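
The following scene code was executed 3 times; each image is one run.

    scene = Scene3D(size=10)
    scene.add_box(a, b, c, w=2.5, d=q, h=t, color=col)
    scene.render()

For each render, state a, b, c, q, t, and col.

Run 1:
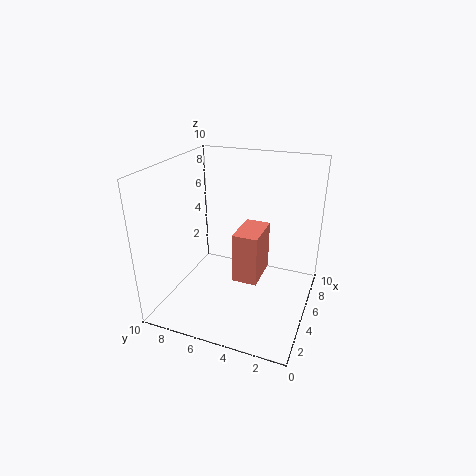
a = 1.5; b = 2.5; c = 4; q = 1.5; t = 3; col = 'salmon'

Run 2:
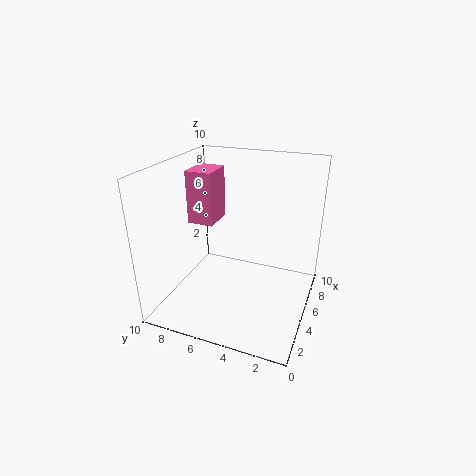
a = 6; b = 7.5; c = 5; q = 2; t = 4; col = 'hotpink'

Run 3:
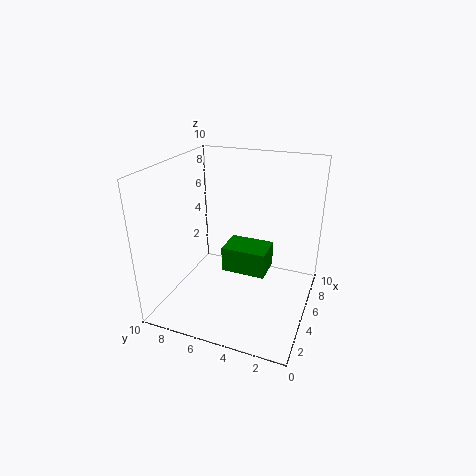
a = 6.5; b = 3.5; c = 1; q = 3.5; t = 2; col = 'green'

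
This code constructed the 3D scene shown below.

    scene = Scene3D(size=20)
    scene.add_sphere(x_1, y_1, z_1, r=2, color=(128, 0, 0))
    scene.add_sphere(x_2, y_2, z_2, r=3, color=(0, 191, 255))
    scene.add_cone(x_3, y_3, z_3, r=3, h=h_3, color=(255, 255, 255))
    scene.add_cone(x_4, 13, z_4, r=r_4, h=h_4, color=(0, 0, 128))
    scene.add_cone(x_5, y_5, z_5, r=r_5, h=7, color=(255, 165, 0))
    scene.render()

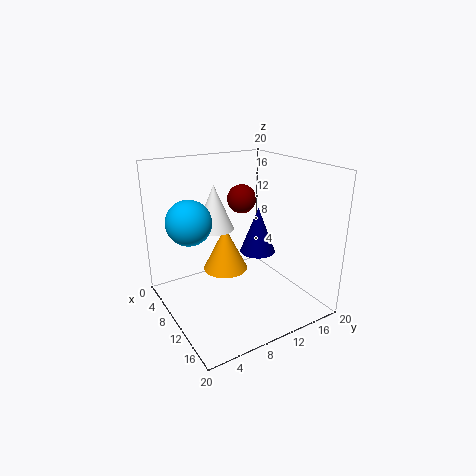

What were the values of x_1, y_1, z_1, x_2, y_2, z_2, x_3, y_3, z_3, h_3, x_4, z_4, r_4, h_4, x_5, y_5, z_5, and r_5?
x_1 = 8.5
y_1 = 11.5
z_1 = 15
x_2 = 8.5
y_2 = 3.5
z_2 = 13
x_3 = 3
y_3 = 10
z_3 = 9
h_3 = 7
x_4 = 10.5
z_4 = 7.5
r_4 = 2.5
h_4 = 6.5
x_5 = 4.5
y_5 = 11
z_5 = 2.5
r_5 = 3.5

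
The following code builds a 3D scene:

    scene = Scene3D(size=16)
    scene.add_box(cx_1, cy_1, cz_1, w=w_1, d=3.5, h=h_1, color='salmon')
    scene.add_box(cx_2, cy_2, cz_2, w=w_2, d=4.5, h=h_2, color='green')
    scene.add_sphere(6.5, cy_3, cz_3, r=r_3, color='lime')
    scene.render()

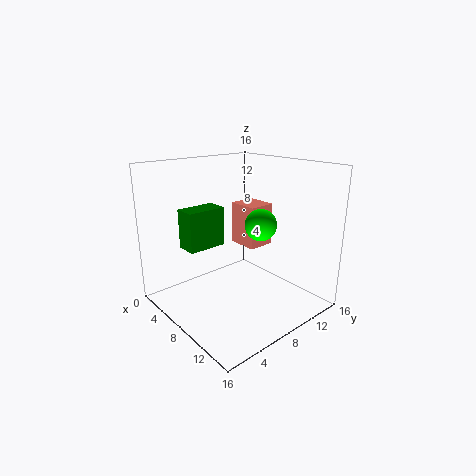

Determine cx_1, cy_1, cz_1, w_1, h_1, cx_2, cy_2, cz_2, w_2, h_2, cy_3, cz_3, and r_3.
cx_1 = 1.5
cy_1 = 12.5
cz_1 = 4.5
w_1 = 4
h_1 = 5.5
cx_2 = 3
cy_2 = 3.5
cz_2 = 6.5
w_2 = 2.5
h_2 = 4.5
cy_3 = 13
cz_3 = 8
r_3 = 2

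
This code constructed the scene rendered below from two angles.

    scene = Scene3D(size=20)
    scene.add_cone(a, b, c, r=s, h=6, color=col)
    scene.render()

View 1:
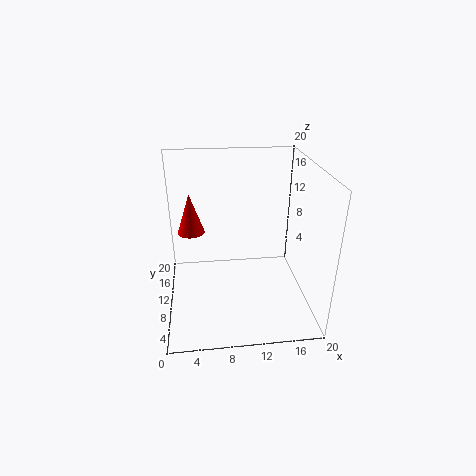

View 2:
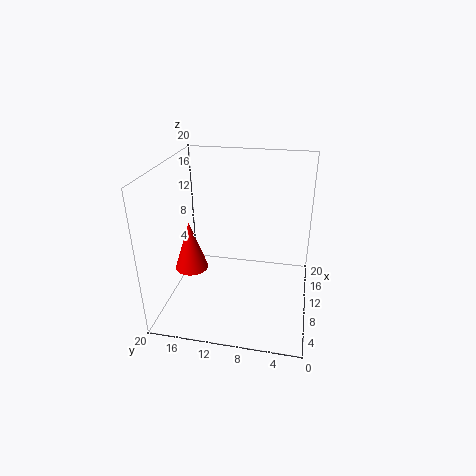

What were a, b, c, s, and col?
a = 3.5, b = 14.5, c = 9, s = 2, col = 'red'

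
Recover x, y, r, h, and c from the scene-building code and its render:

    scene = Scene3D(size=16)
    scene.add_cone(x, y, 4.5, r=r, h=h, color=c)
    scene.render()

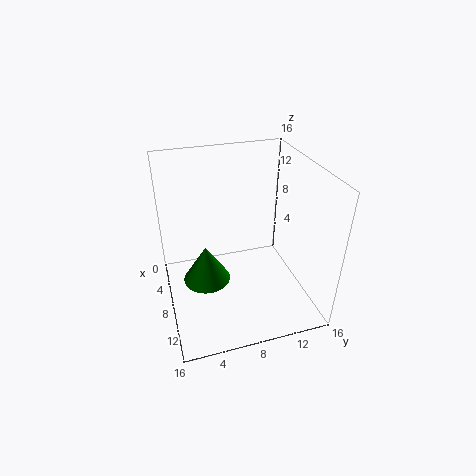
x = 9.5; y = 4; r = 2.5; h = 4; c = 'green'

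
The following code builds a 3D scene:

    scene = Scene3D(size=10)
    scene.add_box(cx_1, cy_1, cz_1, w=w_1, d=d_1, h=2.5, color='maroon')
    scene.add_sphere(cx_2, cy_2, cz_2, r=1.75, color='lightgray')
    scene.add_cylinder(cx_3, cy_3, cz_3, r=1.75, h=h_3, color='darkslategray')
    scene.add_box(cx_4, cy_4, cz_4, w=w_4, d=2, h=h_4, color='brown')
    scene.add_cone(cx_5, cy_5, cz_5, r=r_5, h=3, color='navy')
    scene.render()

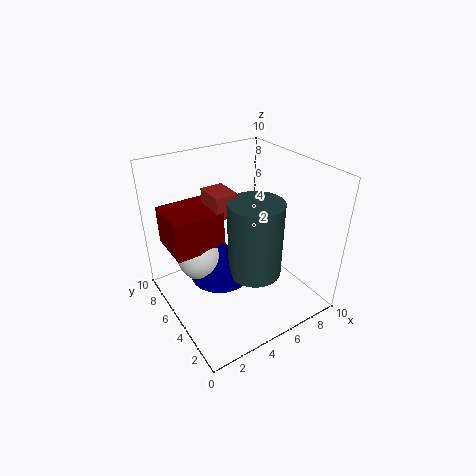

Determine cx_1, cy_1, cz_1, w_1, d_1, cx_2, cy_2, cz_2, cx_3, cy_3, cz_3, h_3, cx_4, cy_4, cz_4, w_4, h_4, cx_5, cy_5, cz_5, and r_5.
cx_1 = 0.25, cy_1 = 4.25, cz_1 = 5.25, w_1 = 3.25, d_1 = 3, cx_2 = 2.5, cy_2 = 5.5, cz_2 = 4.25, cx_3 = 5, cy_3 = 3, cz_3 = 3.5, h_3 = 5, cx_4 = 3, cy_4 = 4.25, cz_4 = 7.25, w_4 = 1.5, h_4 = 1.5, cx_5 = 3.25, cy_5 = 4.5, cz_5 = 3, r_5 = 2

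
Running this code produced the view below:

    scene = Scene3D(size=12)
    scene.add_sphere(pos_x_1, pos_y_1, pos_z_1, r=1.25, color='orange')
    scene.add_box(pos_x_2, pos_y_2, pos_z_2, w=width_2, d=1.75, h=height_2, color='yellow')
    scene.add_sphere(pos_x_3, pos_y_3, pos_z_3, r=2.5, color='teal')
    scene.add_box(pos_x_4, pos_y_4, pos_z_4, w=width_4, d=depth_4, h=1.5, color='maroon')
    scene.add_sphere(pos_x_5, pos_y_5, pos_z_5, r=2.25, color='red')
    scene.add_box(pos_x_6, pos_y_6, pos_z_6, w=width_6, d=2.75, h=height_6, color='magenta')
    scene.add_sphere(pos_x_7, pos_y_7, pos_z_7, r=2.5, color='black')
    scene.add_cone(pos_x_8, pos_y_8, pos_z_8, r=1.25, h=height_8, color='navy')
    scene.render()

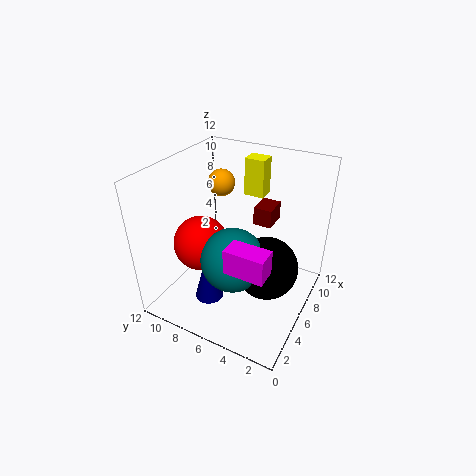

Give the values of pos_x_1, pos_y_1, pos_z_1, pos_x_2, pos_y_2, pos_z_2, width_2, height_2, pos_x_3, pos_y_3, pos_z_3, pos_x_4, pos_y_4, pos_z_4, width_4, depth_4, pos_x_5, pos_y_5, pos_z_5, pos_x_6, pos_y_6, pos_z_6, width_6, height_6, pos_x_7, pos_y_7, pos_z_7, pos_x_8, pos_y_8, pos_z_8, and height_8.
pos_x_1 = 9.75
pos_y_1 = 9.75
pos_z_1 = 8.75
pos_x_2 = 9
pos_y_2 = 5.25
pos_z_2 = 8.5
width_2 = 1.5
height_2 = 3.25
pos_x_3 = 3.75
pos_y_3 = 5.25
pos_z_3 = 5.5
pos_x_4 = 6.75
pos_y_4 = 3.5
pos_z_4 = 7.25
width_4 = 2
depth_4 = 1.5
pos_x_5 = 4.25
pos_y_5 = 8.5
pos_z_5 = 5.75
pos_x_6 = 0.25
pos_y_6 = 1.25
pos_z_6 = 7.25
width_6 = 1.5
height_6 = 1.75
pos_x_7 = 5.25
pos_y_7 = 3
pos_z_7 = 4.5
pos_x_8 = 4.25
pos_y_8 = 8
pos_z_8 = 0.25
height_8 = 4.75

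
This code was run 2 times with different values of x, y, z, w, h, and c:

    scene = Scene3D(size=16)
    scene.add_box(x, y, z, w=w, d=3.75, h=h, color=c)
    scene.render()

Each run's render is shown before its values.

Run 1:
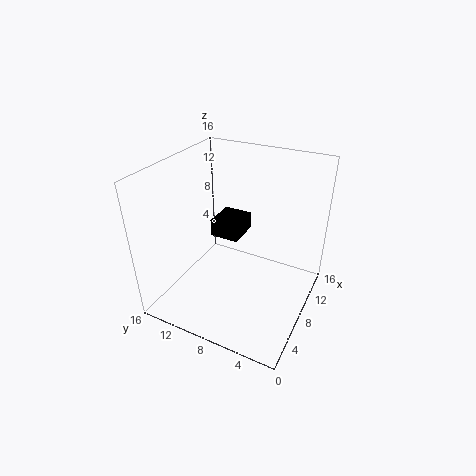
x = 11.5; y = 10; z = 4.75; w = 4.25; h = 2.25; c = 'black'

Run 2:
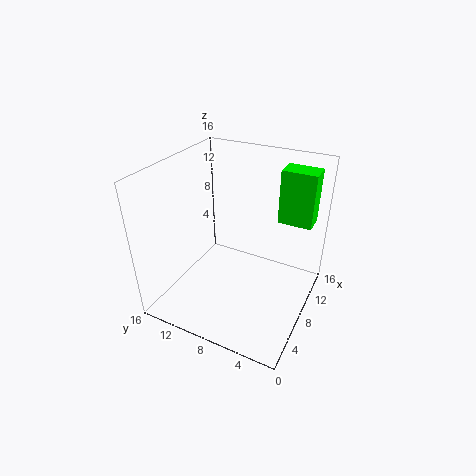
x = 10.75; y = 0.75; z = 9.5; w = 2.5; h = 6; c = 'lime'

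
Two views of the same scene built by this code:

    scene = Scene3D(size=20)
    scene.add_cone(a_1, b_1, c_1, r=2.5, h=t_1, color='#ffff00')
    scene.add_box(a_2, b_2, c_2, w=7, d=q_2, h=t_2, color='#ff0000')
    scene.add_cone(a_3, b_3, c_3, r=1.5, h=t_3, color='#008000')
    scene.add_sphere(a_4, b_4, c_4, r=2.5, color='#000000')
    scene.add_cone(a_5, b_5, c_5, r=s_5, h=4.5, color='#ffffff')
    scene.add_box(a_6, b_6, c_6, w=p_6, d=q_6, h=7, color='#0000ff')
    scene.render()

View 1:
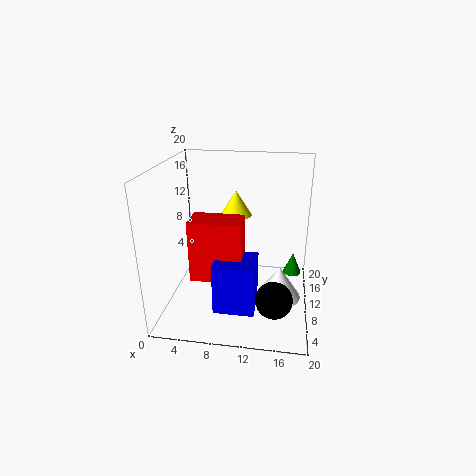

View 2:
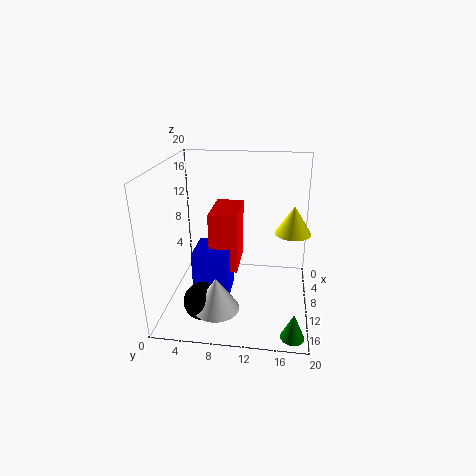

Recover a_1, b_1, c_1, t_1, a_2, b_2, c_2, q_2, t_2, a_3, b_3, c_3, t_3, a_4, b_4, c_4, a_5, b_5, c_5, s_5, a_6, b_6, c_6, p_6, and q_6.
a_1 = 8.5, b_1 = 17.5, c_1 = 10.5, t_1 = 4, a_2 = 4, b_2 = 6, c_2 = 5, q_2 = 4, t_2 = 8.5, a_3 = 18, b_3 = 18, c_3 = 0.5, t_3 = 3.5, a_4 = 15.5, b_4 = 6, c_4 = 3, a_5 = 16, b_5 = 8, c_5 = 2.5, s_5 = 3, a_6 = 7.5, b_6 = 4, c_6 = 1.5, p_6 = 5.5, q_6 = 5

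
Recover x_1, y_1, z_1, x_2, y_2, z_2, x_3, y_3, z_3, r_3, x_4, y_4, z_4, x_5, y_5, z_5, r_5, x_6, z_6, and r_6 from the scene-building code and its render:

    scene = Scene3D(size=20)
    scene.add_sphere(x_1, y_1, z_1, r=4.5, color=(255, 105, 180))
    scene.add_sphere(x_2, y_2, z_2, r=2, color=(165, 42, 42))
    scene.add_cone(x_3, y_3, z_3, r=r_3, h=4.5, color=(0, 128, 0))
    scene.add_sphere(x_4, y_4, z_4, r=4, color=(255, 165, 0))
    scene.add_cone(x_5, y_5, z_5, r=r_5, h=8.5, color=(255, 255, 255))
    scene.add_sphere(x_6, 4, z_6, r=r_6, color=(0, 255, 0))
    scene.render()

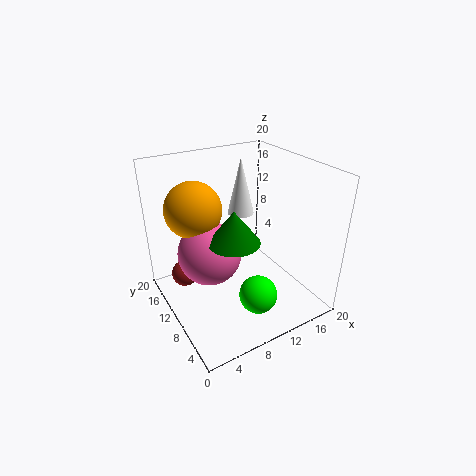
x_1 = 6.5
y_1 = 12
z_1 = 7.5
x_2 = 4
y_2 = 16
z_2 = 2.5
x_3 = 8.5
y_3 = 8.5
z_3 = 10.5
r_3 = 3.5
x_4 = 5.5
y_4 = 14.5
z_4 = 13.5
x_5 = 13.5
y_5 = 15
z_5 = 11
r_5 = 2
x_6 = 9.5
z_6 = 4.5
r_6 = 2.5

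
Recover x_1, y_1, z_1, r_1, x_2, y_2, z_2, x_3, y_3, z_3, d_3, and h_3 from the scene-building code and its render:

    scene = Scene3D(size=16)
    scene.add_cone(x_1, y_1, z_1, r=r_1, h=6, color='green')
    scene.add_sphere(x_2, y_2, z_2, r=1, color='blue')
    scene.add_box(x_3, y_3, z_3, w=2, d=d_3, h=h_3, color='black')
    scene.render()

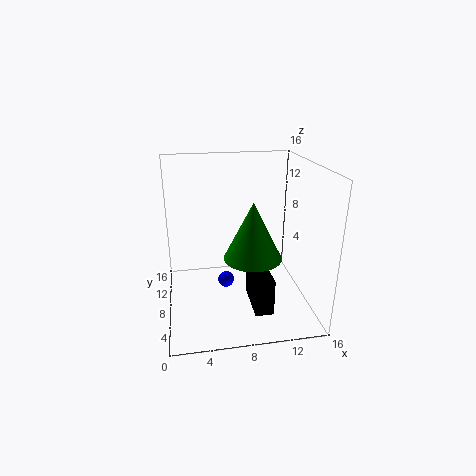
x_1 = 9
y_1 = 5
z_1 = 7
r_1 = 3
x_2 = 7
y_2 = 11
z_2 = 1
x_3 = 9
y_3 = 3
z_3 = 1
d_3 = 5
h_3 = 4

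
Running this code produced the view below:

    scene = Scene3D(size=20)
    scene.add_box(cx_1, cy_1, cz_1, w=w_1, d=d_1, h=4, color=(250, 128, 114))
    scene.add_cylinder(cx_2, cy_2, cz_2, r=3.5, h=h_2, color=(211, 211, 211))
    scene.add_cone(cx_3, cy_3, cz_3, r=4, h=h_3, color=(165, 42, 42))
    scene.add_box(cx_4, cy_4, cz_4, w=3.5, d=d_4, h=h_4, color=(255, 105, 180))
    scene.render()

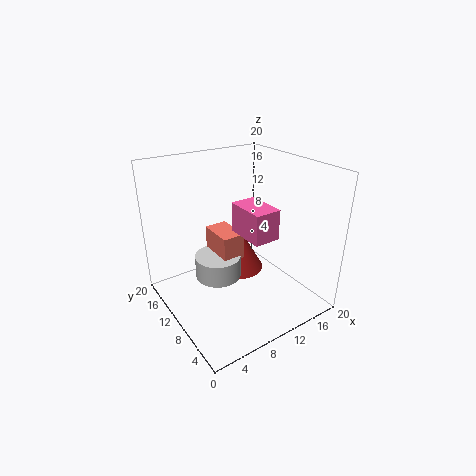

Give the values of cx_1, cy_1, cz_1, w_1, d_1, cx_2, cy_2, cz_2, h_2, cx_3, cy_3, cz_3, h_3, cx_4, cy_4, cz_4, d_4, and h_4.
cx_1 = 9; cy_1 = 12; cz_1 = 5; w_1 = 3.5; d_1 = 5.5; cx_2 = 9; cy_2 = 14; cz_2 = 2; h_2 = 3.5; cx_3 = 13.5; cy_3 = 15; cz_3 = 1.5; h_3 = 7; cx_4 = 9; cy_4 = 4.5; cz_4 = 11.5; d_4 = 5.5; h_4 = 4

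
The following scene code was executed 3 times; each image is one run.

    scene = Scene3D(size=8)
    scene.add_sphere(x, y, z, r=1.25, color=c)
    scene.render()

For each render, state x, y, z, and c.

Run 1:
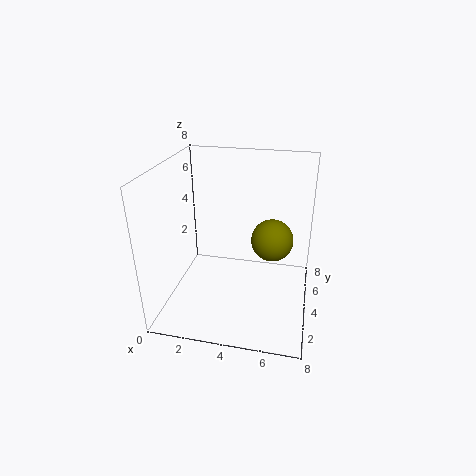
x = 5.75
y = 5.5
z = 3.25
c = 'olive'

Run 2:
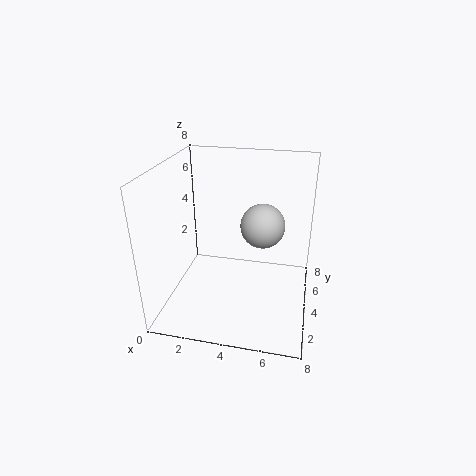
x = 5.25
y = 4.75
z = 4.5
c = 'lightgray'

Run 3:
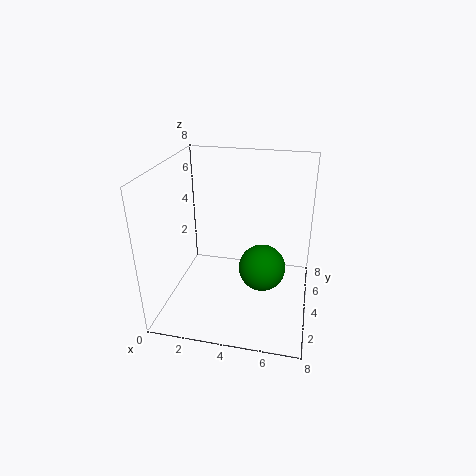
x = 5.5
y = 3.25
z = 2.75
c = 'green'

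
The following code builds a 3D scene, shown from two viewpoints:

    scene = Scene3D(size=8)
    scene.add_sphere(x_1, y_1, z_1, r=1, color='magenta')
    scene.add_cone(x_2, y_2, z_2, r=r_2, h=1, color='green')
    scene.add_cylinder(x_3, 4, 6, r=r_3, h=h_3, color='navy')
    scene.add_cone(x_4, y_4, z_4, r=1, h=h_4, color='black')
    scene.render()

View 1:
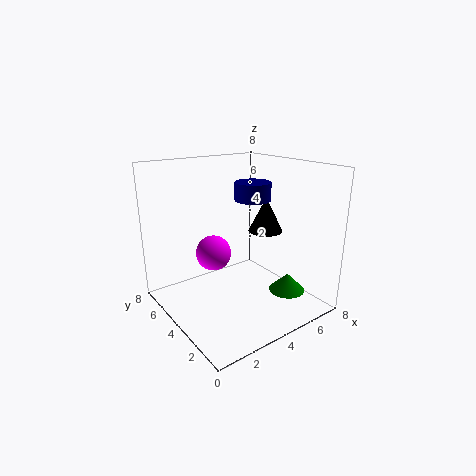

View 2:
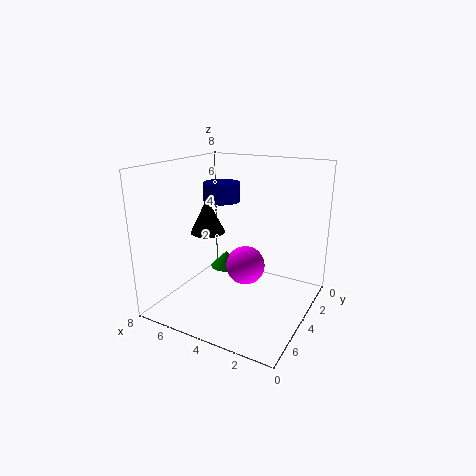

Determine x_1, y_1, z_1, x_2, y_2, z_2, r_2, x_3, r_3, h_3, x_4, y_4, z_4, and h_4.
x_1 = 3, y_1 = 5, z_1 = 3, x_2 = 6, y_2 = 2, z_2 = 1, r_2 = 1, x_3 = 5, r_3 = 1, h_3 = 1, x_4 = 6, y_4 = 4, z_4 = 4, h_4 = 2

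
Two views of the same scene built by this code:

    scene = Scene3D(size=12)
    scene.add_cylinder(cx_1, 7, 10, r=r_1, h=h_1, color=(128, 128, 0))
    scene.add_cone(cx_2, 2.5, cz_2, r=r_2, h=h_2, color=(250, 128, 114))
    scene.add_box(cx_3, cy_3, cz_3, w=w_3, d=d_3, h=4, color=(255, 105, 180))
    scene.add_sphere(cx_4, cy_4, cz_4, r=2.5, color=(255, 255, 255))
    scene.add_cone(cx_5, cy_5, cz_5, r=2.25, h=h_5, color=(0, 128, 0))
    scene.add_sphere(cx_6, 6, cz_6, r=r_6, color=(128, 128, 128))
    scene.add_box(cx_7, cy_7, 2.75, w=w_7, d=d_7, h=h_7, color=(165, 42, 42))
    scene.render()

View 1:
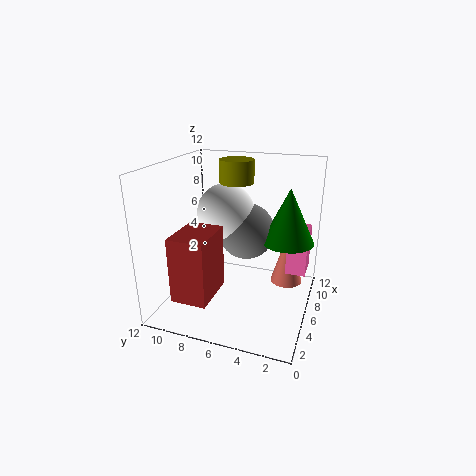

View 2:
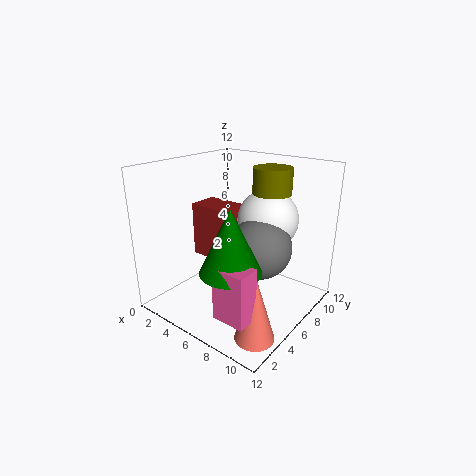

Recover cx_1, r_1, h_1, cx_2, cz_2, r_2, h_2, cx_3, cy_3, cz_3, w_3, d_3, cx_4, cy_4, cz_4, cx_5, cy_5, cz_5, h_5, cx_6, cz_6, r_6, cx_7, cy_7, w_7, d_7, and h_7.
cx_1 = 8.5
r_1 = 1.5
h_1 = 2
cx_2 = 10.25
cz_2 = 0.25
r_2 = 1.5
h_2 = 5.25
cx_3 = 8
cy_3 = 0.5
cz_3 = 2.25
w_3 = 2.5
d_3 = 1.75
cx_4 = 7.75
cy_4 = 7.75
cz_4 = 7.5
cx_5 = 8.25
cy_5 = 2.25
cz_5 = 5.25
h_5 = 4.75
cx_6 = 8.25
cz_6 = 5.75
r_6 = 2.5
cx_7 = 0.25
cy_7 = 6.5
w_7 = 3.75
d_7 = 2.75
h_7 = 5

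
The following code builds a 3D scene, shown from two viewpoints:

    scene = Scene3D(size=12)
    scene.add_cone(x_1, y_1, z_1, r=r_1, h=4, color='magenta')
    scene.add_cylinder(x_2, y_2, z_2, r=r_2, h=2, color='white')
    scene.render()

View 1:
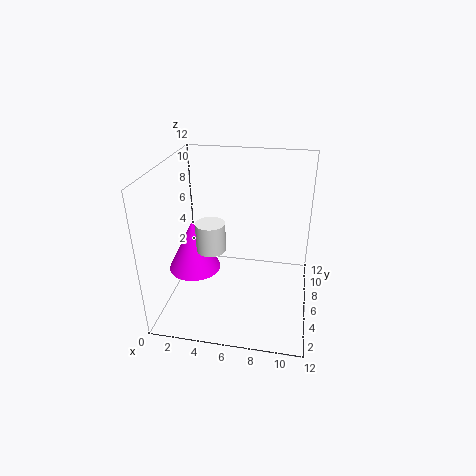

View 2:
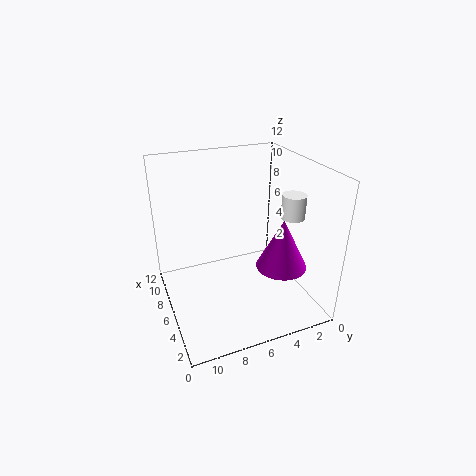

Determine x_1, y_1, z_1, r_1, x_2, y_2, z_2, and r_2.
x_1 = 3; y_1 = 3.5; z_1 = 4.5; r_1 = 2; x_2 = 5; y_2 = 1.5; z_2 = 7.5; r_2 = 1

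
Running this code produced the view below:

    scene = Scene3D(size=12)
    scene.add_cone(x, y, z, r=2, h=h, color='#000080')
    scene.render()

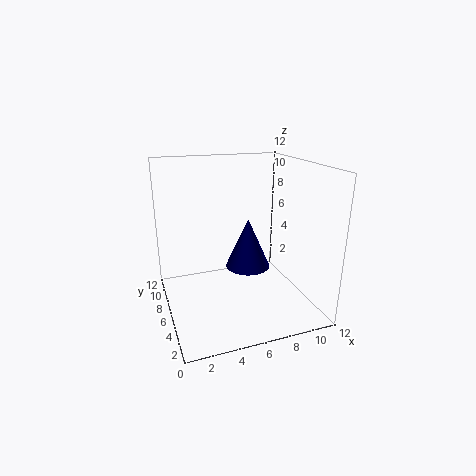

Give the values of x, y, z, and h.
x = 7.5, y = 7.5, z = 2.5, h = 4.5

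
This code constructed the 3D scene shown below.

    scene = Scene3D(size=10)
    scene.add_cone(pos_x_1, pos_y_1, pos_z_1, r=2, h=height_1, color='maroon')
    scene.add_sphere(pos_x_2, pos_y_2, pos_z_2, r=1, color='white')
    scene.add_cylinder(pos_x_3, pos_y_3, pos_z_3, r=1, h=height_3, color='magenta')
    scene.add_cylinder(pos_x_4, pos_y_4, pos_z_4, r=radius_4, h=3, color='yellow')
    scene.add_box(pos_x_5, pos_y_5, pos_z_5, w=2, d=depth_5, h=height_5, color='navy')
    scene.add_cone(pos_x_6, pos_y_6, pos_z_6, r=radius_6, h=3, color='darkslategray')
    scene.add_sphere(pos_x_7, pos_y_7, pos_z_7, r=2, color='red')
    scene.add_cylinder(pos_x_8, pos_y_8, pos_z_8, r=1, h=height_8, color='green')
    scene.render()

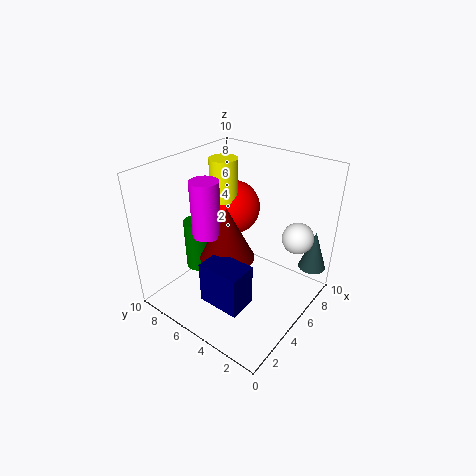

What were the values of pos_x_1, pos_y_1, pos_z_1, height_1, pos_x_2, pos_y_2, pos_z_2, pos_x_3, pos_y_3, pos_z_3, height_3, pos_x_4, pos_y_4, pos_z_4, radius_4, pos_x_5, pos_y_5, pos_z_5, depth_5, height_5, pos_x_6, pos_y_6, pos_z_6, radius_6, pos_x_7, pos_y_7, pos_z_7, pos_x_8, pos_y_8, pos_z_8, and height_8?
pos_x_1 = 5; pos_y_1 = 6; pos_z_1 = 3; height_1 = 4; pos_x_2 = 6; pos_y_2 = 1; pos_z_2 = 6; pos_x_3 = 4; pos_y_3 = 7; pos_z_3 = 5; height_3 = 4; pos_x_4 = 6; pos_y_4 = 7; pos_z_4 = 7; radius_4 = 1; pos_x_5 = 2; pos_y_5 = 3; pos_z_5 = 1; depth_5 = 3; height_5 = 3; pos_x_6 = 9; pos_y_6 = 1; pos_z_6 = 2; radius_6 = 1; pos_x_7 = 7; pos_y_7 = 7; pos_z_7 = 6; pos_x_8 = 5; pos_y_8 = 9; pos_z_8 = 1; height_8 = 4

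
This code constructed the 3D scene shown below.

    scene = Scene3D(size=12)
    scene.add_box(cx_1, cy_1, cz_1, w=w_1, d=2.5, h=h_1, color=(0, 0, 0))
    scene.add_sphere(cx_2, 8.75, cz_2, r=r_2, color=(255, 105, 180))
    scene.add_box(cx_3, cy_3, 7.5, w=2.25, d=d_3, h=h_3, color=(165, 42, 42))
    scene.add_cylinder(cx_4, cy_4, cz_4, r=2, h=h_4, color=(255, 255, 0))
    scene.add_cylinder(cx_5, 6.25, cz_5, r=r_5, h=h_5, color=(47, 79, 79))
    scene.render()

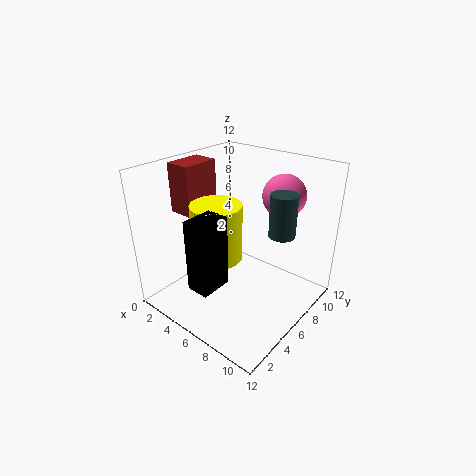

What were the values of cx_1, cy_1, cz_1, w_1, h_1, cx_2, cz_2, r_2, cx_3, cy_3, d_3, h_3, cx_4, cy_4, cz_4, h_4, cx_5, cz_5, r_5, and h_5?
cx_1 = 5.75; cy_1 = 0.5; cz_1 = 4; w_1 = 1.75; h_1 = 5.5; cx_2 = 8.5; cz_2 = 9.5; r_2 = 1.75; cx_3 = 0.25; cy_3 = 4; d_3 = 3.25; h_3 = 4.25; cx_4 = 5.5; cy_4 = 4; cz_4 = 5; h_4 = 4.5; cx_5 = 10; cz_5 = 7.5; r_5 = 1; h_5 = 3.25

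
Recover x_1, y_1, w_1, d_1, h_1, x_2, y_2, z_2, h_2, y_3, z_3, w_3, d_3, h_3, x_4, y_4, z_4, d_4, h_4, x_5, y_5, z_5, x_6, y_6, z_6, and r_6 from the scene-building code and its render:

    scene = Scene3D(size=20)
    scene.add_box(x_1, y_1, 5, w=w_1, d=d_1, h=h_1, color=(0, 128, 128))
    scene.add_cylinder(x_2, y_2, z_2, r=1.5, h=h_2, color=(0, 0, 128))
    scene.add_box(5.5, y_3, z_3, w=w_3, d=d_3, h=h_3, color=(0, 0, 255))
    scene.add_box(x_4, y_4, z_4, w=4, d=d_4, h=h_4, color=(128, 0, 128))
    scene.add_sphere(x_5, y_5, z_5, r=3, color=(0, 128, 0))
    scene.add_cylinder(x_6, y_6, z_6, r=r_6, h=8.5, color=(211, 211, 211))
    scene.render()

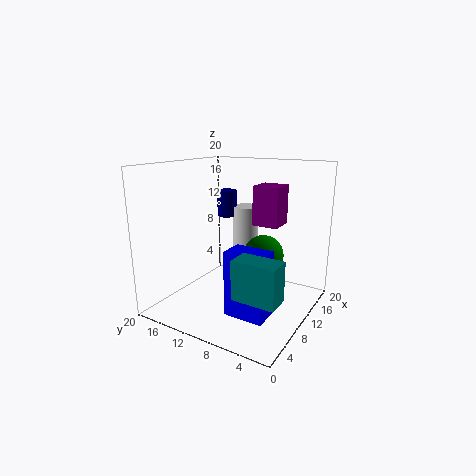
x_1 = 2.5
y_1 = 1
w_1 = 3
d_1 = 5.5
h_1 = 5
x_2 = 15
y_2 = 15
z_2 = 11.5
h_2 = 4
y_3 = 4
z_3 = 0.5
w_3 = 3.5
d_3 = 5.5
h_3 = 9
x_4 = 15
y_4 = 6.5
z_4 = 10.5
d_4 = 4
h_4 = 6
x_5 = 14
y_5 = 8
z_5 = 6.5
x_6 = 16.5
y_6 = 12.5
z_6 = 4.5
r_6 = 2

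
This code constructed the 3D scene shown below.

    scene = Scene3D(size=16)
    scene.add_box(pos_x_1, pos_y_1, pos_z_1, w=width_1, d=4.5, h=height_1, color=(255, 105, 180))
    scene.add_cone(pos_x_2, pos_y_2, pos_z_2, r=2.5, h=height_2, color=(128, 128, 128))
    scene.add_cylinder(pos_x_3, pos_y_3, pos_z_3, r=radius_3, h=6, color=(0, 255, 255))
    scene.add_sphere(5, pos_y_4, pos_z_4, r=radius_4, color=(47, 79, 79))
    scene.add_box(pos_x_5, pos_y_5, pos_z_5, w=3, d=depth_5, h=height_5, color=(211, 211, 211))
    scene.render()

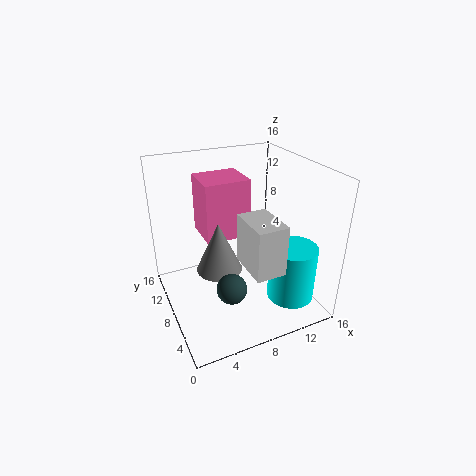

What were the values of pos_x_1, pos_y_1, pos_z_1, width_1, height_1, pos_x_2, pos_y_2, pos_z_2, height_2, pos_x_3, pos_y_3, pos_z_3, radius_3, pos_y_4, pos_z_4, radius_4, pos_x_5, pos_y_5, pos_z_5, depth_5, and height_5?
pos_x_1 = 4.5
pos_y_1 = 8
pos_z_1 = 8
width_1 = 5
height_1 = 6.5
pos_x_2 = 5.5
pos_y_2 = 7.5
pos_z_2 = 5
height_2 = 5.5
pos_x_3 = 12
pos_y_3 = 3
pos_z_3 = 2.5
radius_3 = 2.5
pos_y_4 = 3
pos_z_4 = 5.5
radius_4 = 1.5
pos_x_5 = 6.5
pos_y_5 = 0.5
pos_z_5 = 7.5
depth_5 = 4.5
height_5 = 5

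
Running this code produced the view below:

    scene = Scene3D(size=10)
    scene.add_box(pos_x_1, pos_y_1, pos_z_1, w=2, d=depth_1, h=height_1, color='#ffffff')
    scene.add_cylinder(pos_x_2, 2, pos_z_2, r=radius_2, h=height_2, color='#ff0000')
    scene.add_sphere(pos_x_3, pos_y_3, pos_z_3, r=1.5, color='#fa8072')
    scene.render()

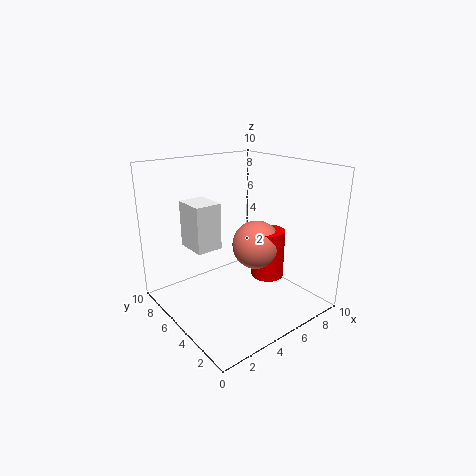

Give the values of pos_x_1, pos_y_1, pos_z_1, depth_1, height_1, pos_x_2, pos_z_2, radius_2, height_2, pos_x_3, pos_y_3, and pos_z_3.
pos_x_1 = 3
pos_y_1 = 7
pos_z_1 = 3.5
depth_1 = 2.5
height_1 = 3.5
pos_x_2 = 5
pos_z_2 = 3.5
radius_2 = 1
height_2 = 3
pos_x_3 = 4.5
pos_y_3 = 2.5
pos_z_3 = 5.5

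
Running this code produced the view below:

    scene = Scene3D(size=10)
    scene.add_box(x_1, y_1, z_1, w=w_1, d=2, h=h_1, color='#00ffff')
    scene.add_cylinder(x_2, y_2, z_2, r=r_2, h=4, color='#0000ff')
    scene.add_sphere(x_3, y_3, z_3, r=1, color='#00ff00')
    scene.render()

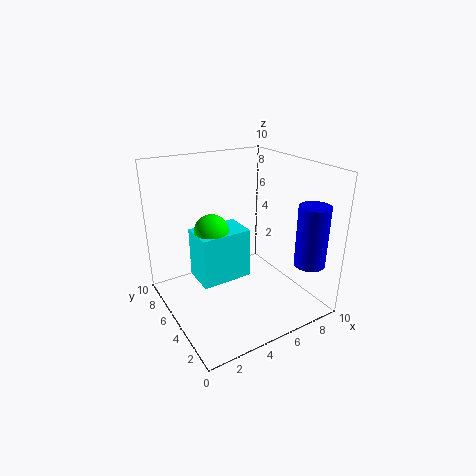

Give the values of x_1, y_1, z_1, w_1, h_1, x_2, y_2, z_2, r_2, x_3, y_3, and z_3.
x_1 = 1; y_1 = 2; z_1 = 4; w_1 = 3; h_1 = 3; x_2 = 8; y_2 = 1; z_2 = 4; r_2 = 1; x_3 = 2; y_3 = 3; z_3 = 7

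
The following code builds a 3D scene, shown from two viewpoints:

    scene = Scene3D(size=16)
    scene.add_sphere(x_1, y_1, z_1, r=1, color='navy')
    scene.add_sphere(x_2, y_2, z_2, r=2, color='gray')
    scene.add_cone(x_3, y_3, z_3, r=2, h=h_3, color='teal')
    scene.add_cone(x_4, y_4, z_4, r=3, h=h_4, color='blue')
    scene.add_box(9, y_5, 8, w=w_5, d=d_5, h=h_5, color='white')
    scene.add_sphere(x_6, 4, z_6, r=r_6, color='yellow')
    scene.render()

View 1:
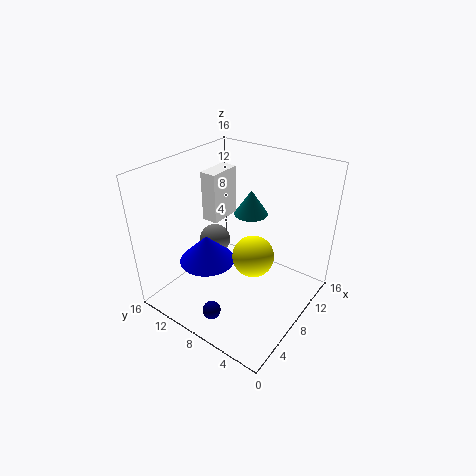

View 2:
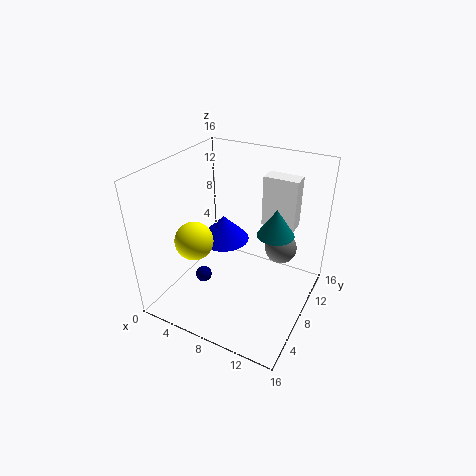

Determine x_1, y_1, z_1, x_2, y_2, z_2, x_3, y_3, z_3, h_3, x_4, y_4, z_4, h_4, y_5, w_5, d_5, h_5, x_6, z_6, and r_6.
x_1 = 3, y_1 = 8, z_1 = 1, x_2 = 11, y_2 = 14, z_2 = 4, x_3 = 12, y_3 = 9, z_3 = 9, h_3 = 3, x_4 = 5, y_4 = 10, z_4 = 6, h_4 = 3, y_5 = 12, w_5 = 4, d_5 = 2, h_5 = 6, x_6 = 5, z_6 = 9, r_6 = 2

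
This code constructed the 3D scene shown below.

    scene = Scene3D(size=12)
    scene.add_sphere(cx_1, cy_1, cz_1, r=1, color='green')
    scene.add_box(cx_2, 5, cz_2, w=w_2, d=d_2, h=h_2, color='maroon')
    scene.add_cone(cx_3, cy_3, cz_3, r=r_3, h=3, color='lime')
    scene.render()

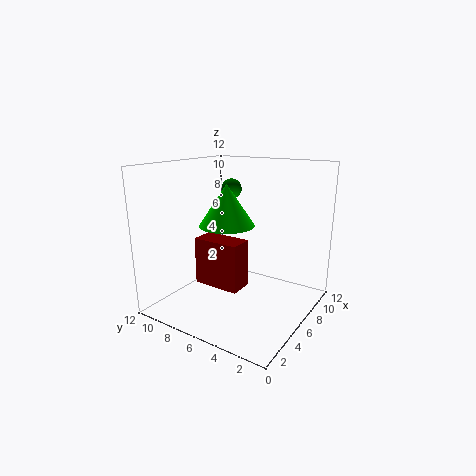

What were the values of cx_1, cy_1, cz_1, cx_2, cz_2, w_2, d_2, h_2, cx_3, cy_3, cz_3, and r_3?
cx_1 = 11; cy_1 = 10; cz_1 = 9; cx_2 = 4; cz_2 = 2; w_2 = 2; d_2 = 4; h_2 = 4; cx_3 = 3; cy_3 = 5; cz_3 = 8; r_3 = 2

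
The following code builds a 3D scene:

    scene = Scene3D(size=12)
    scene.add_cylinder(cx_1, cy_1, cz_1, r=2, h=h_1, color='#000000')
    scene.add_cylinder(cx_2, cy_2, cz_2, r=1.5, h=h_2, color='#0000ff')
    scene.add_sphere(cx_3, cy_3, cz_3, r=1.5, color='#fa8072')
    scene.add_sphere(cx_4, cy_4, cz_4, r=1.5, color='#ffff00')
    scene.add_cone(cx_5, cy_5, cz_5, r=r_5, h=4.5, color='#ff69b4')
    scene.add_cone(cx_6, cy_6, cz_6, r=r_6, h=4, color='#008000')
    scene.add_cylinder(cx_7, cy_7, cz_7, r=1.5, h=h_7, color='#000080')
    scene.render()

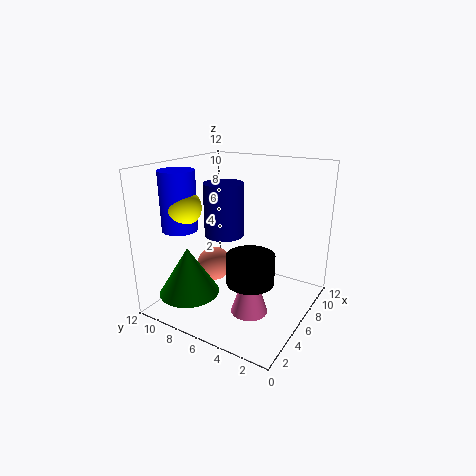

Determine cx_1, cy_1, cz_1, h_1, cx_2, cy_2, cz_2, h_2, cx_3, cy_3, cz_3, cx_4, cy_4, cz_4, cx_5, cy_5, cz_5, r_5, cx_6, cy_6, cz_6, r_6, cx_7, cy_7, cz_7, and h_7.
cx_1 = 5.5; cy_1 = 4.5; cz_1 = 2.5; h_1 = 2.5; cx_2 = 4; cy_2 = 10.5; cz_2 = 6.5; h_2 = 5; cx_3 = 6; cy_3 = 8.5; cz_3 = 3; cx_4 = 4; cy_4 = 10; cz_4 = 8.5; cx_5 = 4.5; cy_5 = 4; cz_5 = 0.5; r_5 = 1.5; cx_6 = 3; cy_6 = 9; cz_6 = 1.5; r_6 = 2.5; cx_7 = 4; cy_7 = 6; cz_7 = 7; h_7 = 4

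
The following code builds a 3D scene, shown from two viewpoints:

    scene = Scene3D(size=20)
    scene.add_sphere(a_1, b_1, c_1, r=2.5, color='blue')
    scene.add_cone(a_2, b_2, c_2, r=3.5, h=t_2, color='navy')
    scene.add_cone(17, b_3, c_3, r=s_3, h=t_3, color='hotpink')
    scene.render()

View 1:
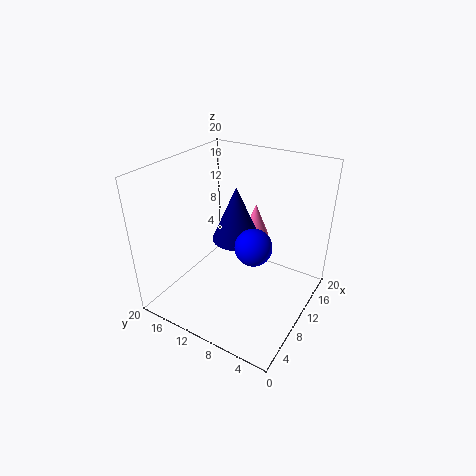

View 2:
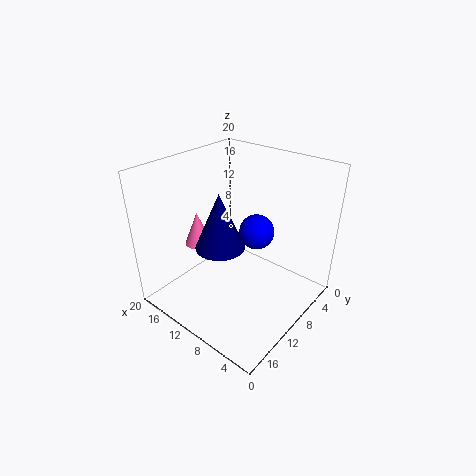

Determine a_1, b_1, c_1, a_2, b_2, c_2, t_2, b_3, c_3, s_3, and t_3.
a_1 = 9; b_1 = 7; c_1 = 10; a_2 = 12; b_2 = 11.5; c_2 = 8.5; t_2 = 8; b_3 = 11; c_3 = 7; s_3 = 2; t_3 = 5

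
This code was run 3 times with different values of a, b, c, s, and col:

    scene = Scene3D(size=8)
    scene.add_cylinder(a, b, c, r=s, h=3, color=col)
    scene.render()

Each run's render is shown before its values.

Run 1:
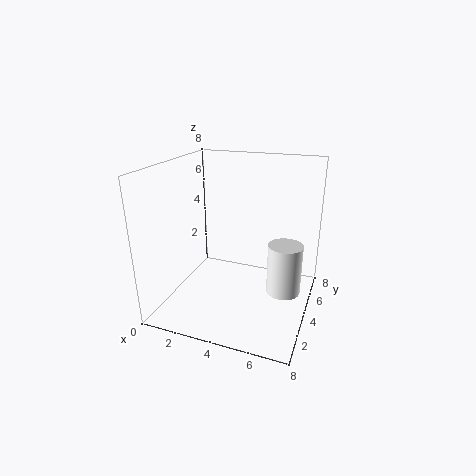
a = 6.5; b = 5; c = 0.5; s = 1; col = 'white'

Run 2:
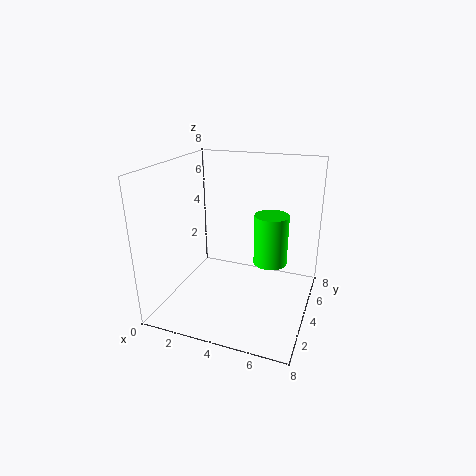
a = 5.5; b = 5.5; c = 2; s = 1; col = 'lime'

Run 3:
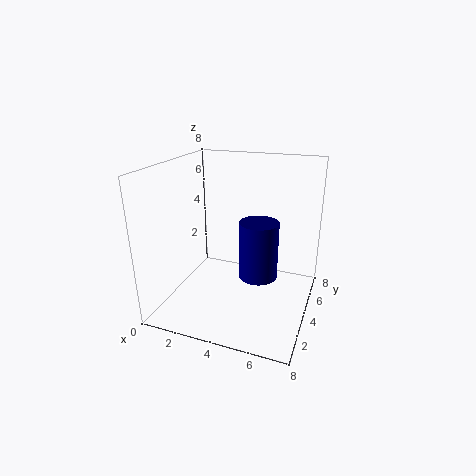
a = 5.5; b = 3; c = 2.5; s = 1; col = 'navy'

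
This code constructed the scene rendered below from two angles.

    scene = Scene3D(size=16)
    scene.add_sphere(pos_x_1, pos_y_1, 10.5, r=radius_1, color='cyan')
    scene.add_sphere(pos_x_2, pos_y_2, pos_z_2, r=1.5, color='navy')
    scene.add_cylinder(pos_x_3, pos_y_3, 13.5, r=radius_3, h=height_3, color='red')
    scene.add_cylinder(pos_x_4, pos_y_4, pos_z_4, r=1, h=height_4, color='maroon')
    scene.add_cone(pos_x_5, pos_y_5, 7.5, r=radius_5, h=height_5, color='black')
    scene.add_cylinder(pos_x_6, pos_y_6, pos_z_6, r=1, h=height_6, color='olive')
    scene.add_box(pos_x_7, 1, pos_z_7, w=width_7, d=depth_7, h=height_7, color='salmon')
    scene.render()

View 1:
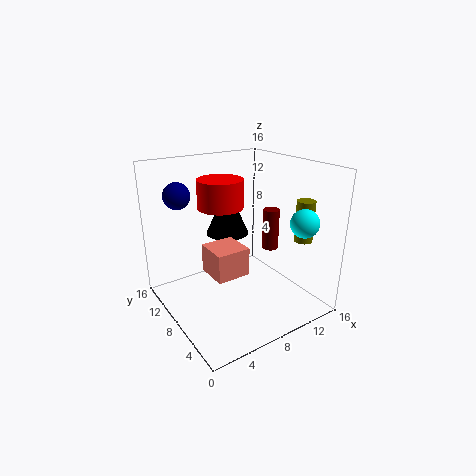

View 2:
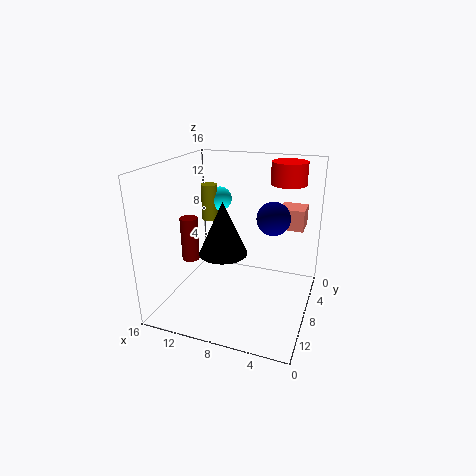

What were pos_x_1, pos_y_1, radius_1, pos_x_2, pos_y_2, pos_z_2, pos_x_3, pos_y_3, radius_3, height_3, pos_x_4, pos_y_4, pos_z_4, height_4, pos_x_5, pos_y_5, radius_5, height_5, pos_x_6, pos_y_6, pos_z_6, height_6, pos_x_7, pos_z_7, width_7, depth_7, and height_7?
pos_x_1 = 12.5
pos_y_1 = 2.5
radius_1 = 1.5
pos_x_2 = 3
pos_y_2 = 12.5
pos_z_2 = 12.5
pos_x_3 = 3.5
pos_y_3 = 4
radius_3 = 2
height_3 = 2.5
pos_x_4 = 13.5
pos_y_4 = 9
pos_z_4 = 5
height_4 = 5
pos_x_5 = 8.5
pos_y_5 = 11
radius_5 = 2.5
height_5 = 5.5
pos_x_6 = 13.5
pos_y_6 = 3.5
pos_z_6 = 8
height_6 = 4.5
pos_x_7 = 1.5
pos_z_7 = 8
width_7 = 3
depth_7 = 3
height_7 = 2.5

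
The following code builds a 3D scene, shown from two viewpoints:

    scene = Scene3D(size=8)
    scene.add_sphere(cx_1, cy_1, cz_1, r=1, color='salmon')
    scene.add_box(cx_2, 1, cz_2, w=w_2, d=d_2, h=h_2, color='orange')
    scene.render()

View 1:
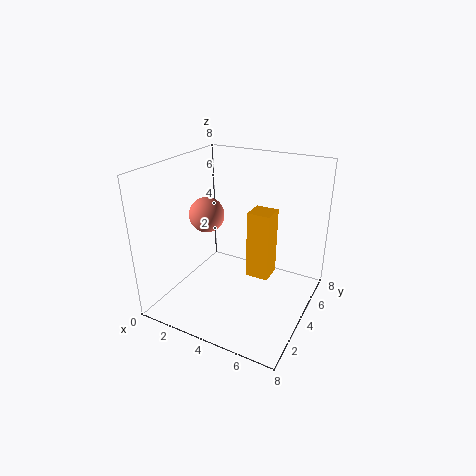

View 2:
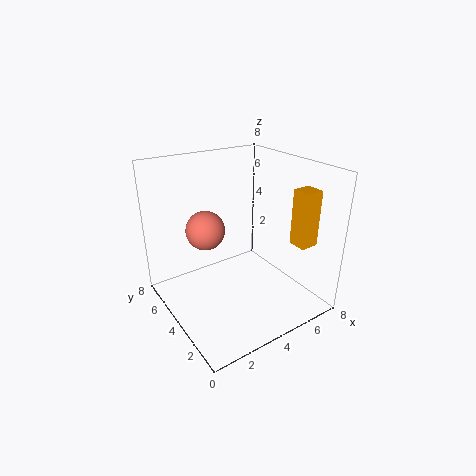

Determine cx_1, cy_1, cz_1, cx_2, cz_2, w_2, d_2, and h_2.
cx_1 = 2, cy_1 = 4, cz_1 = 5, cx_2 = 6, cz_2 = 4, w_2 = 1, d_2 = 1, h_2 = 3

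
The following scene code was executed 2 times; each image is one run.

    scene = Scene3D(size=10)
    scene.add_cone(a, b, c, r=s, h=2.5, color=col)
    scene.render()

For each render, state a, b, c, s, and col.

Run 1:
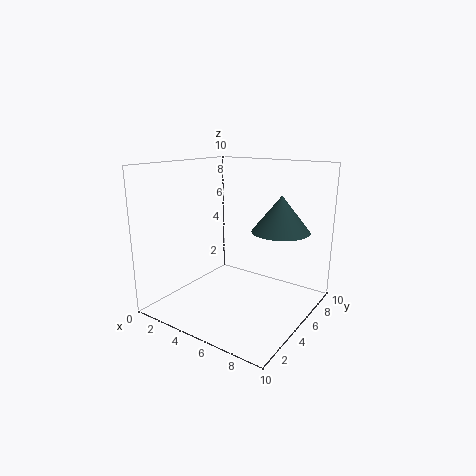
a = 7.5
b = 6.5
c = 5.5
s = 2
col = 'darkslategray'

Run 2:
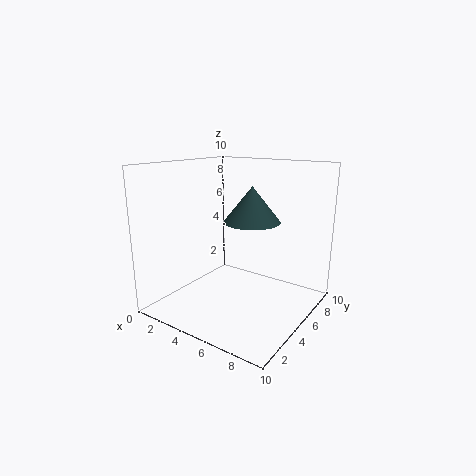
a = 5.5
b = 6
c = 6
s = 2
col = 'darkslategray'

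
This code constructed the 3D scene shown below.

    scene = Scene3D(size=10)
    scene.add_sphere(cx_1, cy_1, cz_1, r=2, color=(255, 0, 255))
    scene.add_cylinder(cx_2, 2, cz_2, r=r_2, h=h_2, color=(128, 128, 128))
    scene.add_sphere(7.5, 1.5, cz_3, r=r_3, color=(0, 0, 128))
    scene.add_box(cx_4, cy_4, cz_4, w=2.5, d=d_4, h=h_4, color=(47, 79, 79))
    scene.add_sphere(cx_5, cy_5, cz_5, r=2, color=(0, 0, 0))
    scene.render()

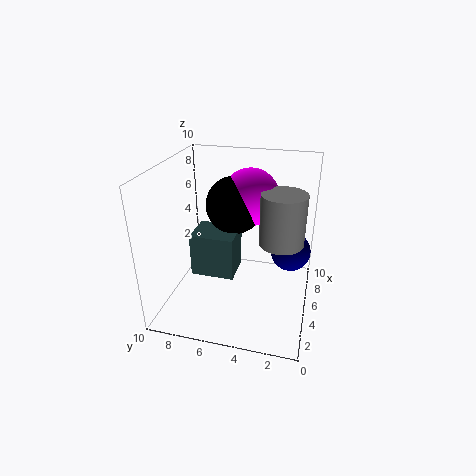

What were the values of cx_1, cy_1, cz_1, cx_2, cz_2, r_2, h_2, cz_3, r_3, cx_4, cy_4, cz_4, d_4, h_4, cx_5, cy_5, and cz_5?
cx_1 = 6.5; cy_1 = 4.5; cz_1 = 7.5; cx_2 = 5; cz_2 = 5; r_2 = 1.5; h_2 = 3.5; cz_3 = 3; r_3 = 1.5; cx_4 = 3.5; cy_4 = 5; cz_4 = 2.5; d_4 = 3; h_4 = 3; cx_5 = 6; cy_5 = 5.5; cz_5 = 7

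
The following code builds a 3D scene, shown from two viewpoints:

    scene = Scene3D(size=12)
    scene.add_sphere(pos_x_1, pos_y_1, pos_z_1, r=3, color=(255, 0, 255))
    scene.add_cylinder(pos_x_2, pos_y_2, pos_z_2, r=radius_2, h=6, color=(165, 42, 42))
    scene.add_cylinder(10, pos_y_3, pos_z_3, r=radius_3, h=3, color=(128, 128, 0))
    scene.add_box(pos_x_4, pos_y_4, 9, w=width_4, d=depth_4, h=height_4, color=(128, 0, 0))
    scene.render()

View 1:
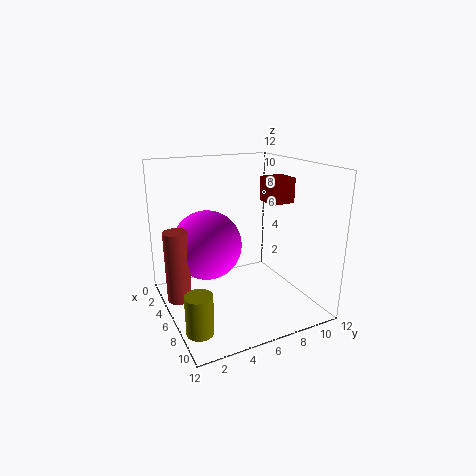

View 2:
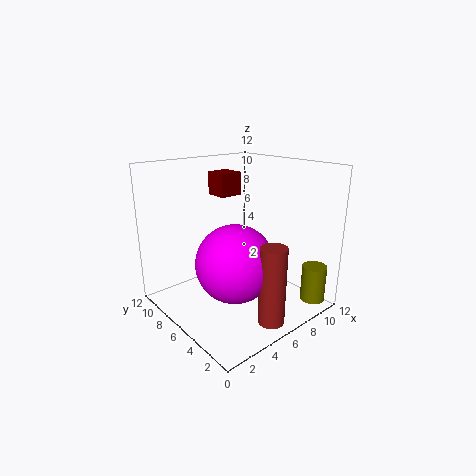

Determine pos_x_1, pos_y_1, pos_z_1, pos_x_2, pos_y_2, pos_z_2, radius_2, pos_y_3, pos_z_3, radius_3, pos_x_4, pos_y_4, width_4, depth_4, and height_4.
pos_x_1 = 4, pos_y_1 = 4, pos_z_1 = 5, pos_x_2 = 5, pos_y_2 = 1, pos_z_2 = 1, radius_2 = 1, pos_y_3 = 1, pos_z_3 = 1, radius_3 = 1, pos_x_4 = 6, pos_y_4 = 8, width_4 = 2, depth_4 = 2, height_4 = 2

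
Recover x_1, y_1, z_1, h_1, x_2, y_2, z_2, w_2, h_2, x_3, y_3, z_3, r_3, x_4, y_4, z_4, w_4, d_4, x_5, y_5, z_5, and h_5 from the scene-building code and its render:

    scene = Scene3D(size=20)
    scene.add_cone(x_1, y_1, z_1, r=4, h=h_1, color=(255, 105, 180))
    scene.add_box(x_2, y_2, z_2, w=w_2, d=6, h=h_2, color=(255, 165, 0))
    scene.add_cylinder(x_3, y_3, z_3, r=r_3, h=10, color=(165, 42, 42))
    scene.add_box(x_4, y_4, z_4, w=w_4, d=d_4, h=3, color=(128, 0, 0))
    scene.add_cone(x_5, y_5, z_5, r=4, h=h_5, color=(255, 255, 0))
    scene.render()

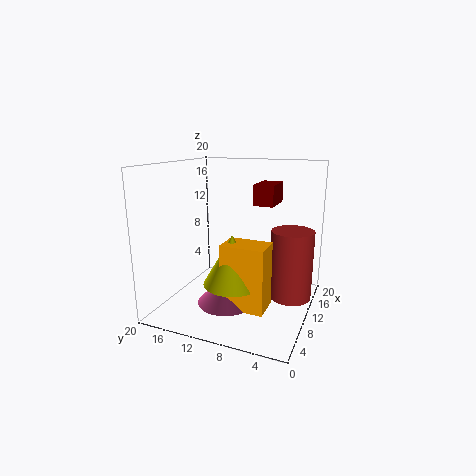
x_1 = 8, y_1 = 11, z_1 = 1, h_1 = 4, x_2 = 6, y_2 = 5, z_2 = 1, w_2 = 4, h_2 = 9, x_3 = 13, y_3 = 3, z_3 = 1, r_3 = 3, x_4 = 13, y_4 = 6, z_4 = 14, w_4 = 5, d_4 = 3, x_5 = 8, y_5 = 10, z_5 = 4, h_5 = 7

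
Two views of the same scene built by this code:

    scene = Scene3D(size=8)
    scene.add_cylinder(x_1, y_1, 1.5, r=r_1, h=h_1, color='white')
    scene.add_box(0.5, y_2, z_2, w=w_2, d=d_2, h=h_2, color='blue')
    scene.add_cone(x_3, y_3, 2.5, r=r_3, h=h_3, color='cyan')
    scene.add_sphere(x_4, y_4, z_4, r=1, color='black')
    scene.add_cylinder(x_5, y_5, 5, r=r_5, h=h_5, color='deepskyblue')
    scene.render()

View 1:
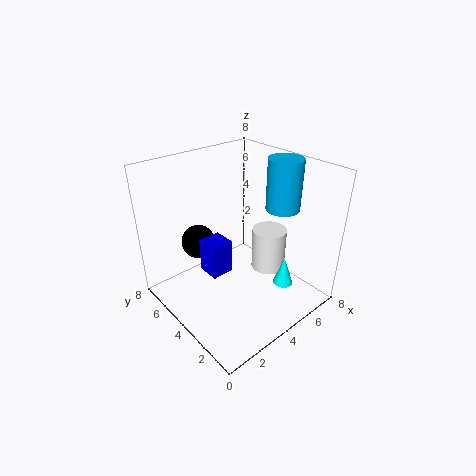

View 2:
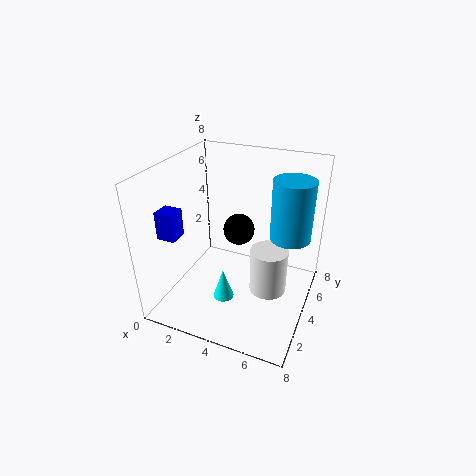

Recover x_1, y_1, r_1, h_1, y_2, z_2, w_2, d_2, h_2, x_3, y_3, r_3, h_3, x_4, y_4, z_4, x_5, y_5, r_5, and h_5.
x_1 = 6; y_1 = 3.5; r_1 = 1; h_1 = 2.5; y_2 = 1.5; z_2 = 4.5; w_2 = 1; d_2 = 1; h_2 = 1.5; x_3 = 4.5; y_3 = 1; r_3 = 0.5; h_3 = 1.5; x_4 = 3; y_4 = 6.5; z_4 = 3; x_5 = 7; y_5 = 3.5; r_5 = 1; h_5 = 3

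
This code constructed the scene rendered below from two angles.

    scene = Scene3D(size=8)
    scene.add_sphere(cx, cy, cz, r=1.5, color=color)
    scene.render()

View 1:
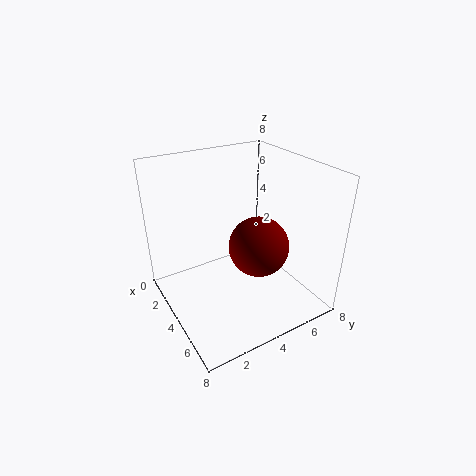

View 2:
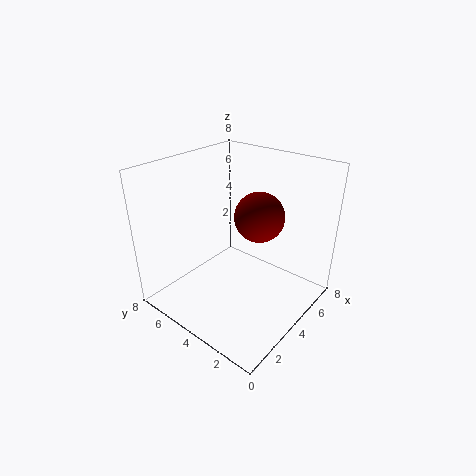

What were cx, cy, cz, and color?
cx = 6, cy = 4, cz = 4.5, color = 'maroon'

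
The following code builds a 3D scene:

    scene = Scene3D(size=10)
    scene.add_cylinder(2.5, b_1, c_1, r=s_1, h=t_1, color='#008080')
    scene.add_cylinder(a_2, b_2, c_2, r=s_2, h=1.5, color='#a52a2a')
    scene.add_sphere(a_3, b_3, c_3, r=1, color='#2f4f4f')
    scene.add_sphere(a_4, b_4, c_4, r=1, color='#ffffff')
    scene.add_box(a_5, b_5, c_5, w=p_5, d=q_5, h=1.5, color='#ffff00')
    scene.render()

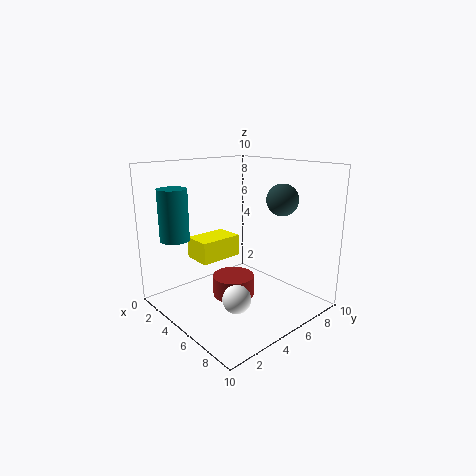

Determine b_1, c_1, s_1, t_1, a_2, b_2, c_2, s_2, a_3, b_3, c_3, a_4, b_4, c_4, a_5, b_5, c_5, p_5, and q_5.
b_1 = 1.5
c_1 = 5
s_1 = 1
t_1 = 3.5
a_2 = 4.5
b_2 = 5
c_2 = 0.5
s_2 = 1.5
a_3 = 8
b_3 = 6
c_3 = 8
a_4 = 6
b_4 = 4
c_4 = 1
a_5 = 2.5
b_5 = 2.5
c_5 = 3.5
p_5 = 2
q_5 = 3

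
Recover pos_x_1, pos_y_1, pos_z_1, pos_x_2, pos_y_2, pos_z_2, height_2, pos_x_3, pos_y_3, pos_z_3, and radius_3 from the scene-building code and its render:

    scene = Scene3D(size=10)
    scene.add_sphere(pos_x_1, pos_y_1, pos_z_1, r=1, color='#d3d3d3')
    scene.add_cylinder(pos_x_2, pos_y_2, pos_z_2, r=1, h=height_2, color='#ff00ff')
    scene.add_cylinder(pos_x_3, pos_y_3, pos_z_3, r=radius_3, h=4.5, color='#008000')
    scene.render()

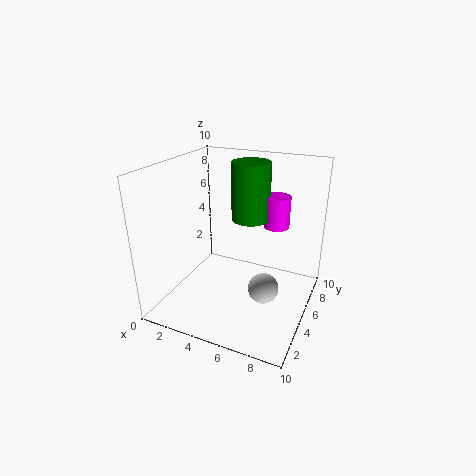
pos_x_1 = 7.5; pos_y_1 = 3.5; pos_z_1 = 2.5; pos_x_2 = 6.5; pos_y_2 = 9; pos_z_2 = 4.5; height_2 = 2.5; pos_x_3 = 4.5; pos_y_3 = 8.5; pos_z_3 = 5; radius_3 = 1.5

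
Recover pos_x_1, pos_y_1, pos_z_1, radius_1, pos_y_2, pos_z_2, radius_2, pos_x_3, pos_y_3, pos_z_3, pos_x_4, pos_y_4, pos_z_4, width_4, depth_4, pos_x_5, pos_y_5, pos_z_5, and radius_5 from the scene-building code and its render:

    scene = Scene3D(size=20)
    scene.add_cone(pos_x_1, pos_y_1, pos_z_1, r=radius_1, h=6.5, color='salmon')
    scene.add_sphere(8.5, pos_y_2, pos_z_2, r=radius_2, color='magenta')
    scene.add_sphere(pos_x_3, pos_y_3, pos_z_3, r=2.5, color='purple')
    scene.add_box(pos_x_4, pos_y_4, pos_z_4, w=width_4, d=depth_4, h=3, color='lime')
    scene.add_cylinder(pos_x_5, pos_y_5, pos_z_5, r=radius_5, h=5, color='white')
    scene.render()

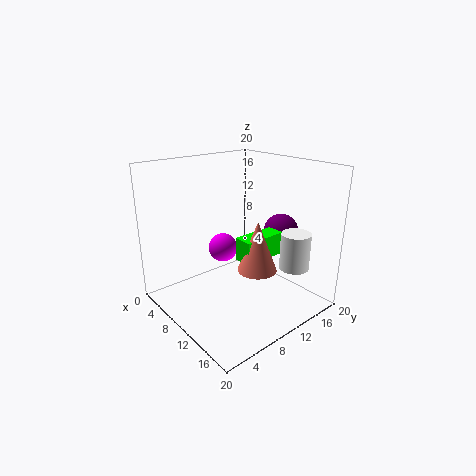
pos_x_1 = 15; pos_y_1 = 9; pos_z_1 = 7.5; radius_1 = 2.5; pos_y_2 = 8.5; pos_z_2 = 8.5; radius_2 = 2; pos_x_3 = 12; pos_y_3 = 16.5; pos_z_3 = 10; pos_x_4 = 12.5; pos_y_4 = 7.5; pos_z_4 = 8.5; width_4 = 2.5; depth_4 = 6; pos_x_5 = 16.5; pos_y_5 = 14.5; pos_z_5 = 6.5; radius_5 = 2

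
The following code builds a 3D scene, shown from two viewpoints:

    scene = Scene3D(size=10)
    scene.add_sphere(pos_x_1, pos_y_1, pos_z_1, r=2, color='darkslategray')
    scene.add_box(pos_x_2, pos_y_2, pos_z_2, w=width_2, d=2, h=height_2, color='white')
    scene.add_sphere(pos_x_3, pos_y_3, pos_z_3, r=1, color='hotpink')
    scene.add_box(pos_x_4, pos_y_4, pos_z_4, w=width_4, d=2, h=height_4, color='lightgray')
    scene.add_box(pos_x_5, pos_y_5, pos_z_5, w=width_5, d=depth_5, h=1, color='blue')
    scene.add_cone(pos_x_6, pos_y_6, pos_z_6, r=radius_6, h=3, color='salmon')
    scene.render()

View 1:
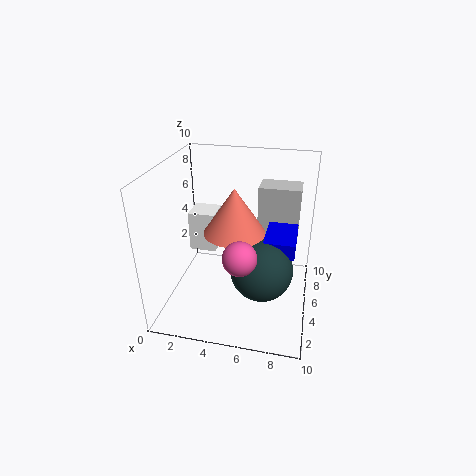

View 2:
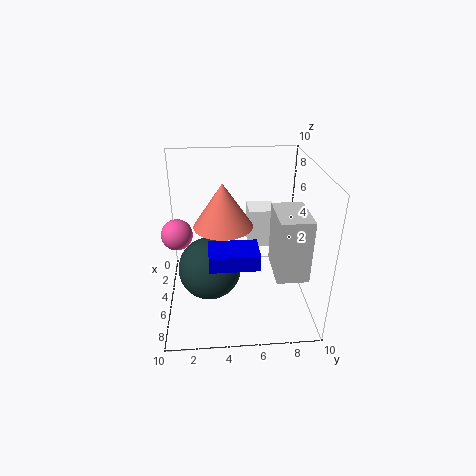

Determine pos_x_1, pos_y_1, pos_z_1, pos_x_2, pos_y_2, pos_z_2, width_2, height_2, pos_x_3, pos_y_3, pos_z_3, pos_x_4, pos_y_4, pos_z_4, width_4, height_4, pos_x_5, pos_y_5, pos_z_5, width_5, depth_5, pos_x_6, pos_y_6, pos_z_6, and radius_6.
pos_x_1 = 7
pos_y_1 = 3
pos_z_1 = 4
pos_x_2 = 1
pos_y_2 = 6
pos_z_2 = 3
width_2 = 2
height_2 = 3
pos_x_3 = 6
pos_y_3 = 1
pos_z_3 = 6
pos_x_4 = 6
pos_y_4 = 7
pos_z_4 = 4
width_4 = 3
height_4 = 4
pos_x_5 = 7
pos_y_5 = 3
pos_z_5 = 5
width_5 = 2
depth_5 = 3
pos_x_6 = 5
pos_y_6 = 4
pos_z_6 = 6
radius_6 = 2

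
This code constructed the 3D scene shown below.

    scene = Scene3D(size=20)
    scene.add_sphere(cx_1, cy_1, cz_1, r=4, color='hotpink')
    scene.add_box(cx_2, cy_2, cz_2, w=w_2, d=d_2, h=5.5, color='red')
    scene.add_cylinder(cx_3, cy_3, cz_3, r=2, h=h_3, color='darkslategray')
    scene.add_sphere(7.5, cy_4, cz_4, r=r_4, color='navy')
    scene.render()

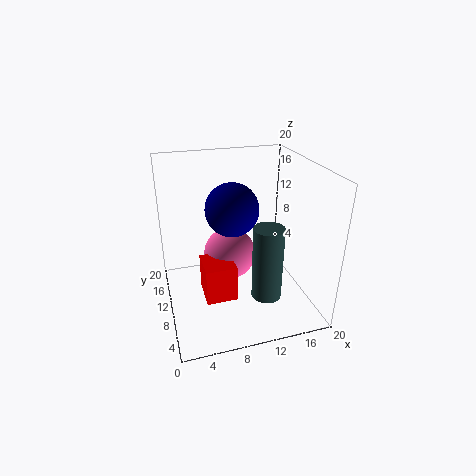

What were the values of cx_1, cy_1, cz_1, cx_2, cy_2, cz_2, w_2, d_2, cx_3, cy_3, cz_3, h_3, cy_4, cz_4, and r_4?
cx_1 = 10
cy_1 = 14.5
cz_1 = 5
cx_2 = 5
cy_2 = 8.5
cz_2 = 0.5
w_2 = 4.5
d_2 = 5
cx_3 = 12.5
cy_3 = 5
cz_3 = 3.5
h_3 = 10
cy_4 = 4
cz_4 = 17
r_4 = 3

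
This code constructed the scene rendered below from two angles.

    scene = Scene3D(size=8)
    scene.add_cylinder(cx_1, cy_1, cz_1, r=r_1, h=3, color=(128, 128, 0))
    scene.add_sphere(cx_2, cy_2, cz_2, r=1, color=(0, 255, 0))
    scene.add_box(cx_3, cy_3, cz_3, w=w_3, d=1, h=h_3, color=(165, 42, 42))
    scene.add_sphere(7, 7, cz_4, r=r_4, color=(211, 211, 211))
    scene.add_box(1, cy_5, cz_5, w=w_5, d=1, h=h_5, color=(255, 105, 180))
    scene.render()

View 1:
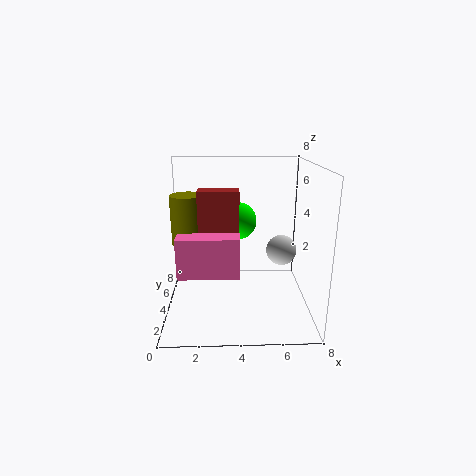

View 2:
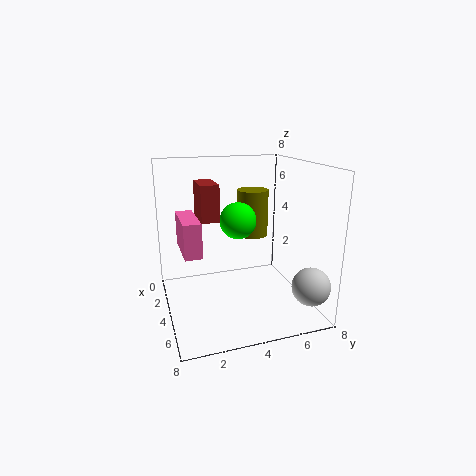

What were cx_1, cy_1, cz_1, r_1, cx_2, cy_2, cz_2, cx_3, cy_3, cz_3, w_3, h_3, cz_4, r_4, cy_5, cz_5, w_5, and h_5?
cx_1 = 1
cy_1 = 6
cz_1 = 3
r_1 = 1
cx_2 = 4
cy_2 = 4
cz_2 = 5
cx_3 = 2
cy_3 = 2
cz_3 = 5
w_3 = 2
h_3 = 2
cz_4 = 2
r_4 = 1
cy_5 = 1
cz_5 = 3
w_5 = 3
h_5 = 2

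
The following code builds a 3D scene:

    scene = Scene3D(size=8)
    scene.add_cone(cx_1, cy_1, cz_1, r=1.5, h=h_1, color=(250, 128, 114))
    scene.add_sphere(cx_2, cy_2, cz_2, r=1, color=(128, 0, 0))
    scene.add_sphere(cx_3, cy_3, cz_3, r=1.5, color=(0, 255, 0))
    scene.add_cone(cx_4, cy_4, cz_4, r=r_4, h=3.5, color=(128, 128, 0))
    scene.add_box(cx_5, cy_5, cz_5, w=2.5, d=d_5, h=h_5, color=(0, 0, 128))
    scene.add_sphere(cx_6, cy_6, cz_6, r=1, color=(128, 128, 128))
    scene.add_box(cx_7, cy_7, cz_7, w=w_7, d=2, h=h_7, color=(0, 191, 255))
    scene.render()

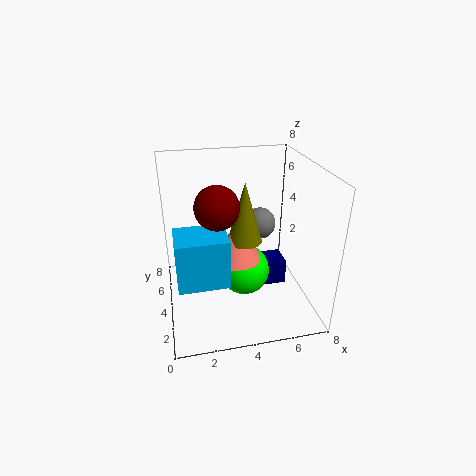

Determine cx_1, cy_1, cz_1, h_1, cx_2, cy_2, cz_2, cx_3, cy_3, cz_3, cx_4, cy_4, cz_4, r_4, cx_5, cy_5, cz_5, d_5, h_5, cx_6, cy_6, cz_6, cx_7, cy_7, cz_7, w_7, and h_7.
cx_1 = 4, cy_1 = 4.5, cz_1 = 2.5, h_1 = 2, cx_2 = 2.5, cy_2 = 1.5, cz_2 = 7, cx_3 = 4.5, cy_3 = 4.5, cz_3 = 1.5, cx_4 = 4.5, cy_4 = 4.5, cz_4 = 3.5, r_4 = 1, cx_5 = 4.5, cy_5 = 4, cz_5 = 0.5, d_5 = 1.5, h_5 = 1.5, cx_6 = 6, cy_6 = 6.5, cz_6 = 3.5, cx_7 = 0.5, cy_7 = 1, cz_7 = 3, w_7 = 2.5, h_7 = 2.5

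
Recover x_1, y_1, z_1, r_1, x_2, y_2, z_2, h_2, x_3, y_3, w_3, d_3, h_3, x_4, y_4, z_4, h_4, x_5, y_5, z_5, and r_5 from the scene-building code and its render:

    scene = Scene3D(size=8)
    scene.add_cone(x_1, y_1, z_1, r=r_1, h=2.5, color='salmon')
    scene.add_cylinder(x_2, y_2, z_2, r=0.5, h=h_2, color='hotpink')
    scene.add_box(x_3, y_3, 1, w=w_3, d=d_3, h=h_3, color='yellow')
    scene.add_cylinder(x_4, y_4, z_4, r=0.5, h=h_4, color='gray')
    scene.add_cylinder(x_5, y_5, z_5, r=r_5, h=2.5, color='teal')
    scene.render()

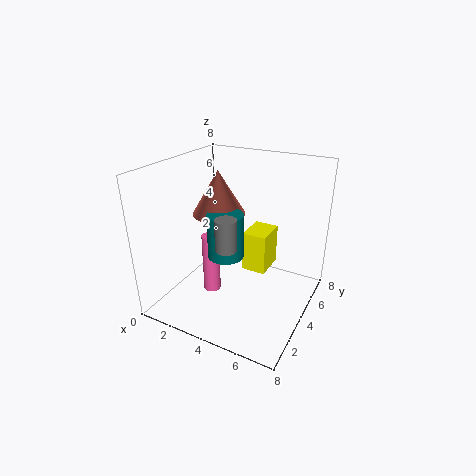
x_1 = 2.5
y_1 = 4.5
z_1 = 5
r_1 = 1.5
x_2 = 2.5
y_2 = 3.5
z_2 = 0.5
h_2 = 3.5
x_3 = 3.5
y_3 = 5.5
w_3 = 1.5
d_3 = 2
h_3 = 2.5
x_4 = 5
y_4 = 1
z_4 = 5
h_4 = 1.5
x_5 = 3.5
y_5 = 3.5
z_5 = 3
r_5 = 1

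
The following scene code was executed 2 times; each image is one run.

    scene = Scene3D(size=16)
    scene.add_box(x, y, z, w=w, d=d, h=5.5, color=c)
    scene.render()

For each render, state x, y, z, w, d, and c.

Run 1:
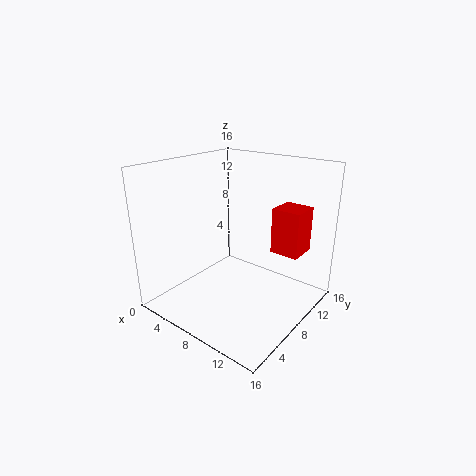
x = 9.5, y = 12.5, z = 5, w = 3.5, d = 3.5, c = 'red'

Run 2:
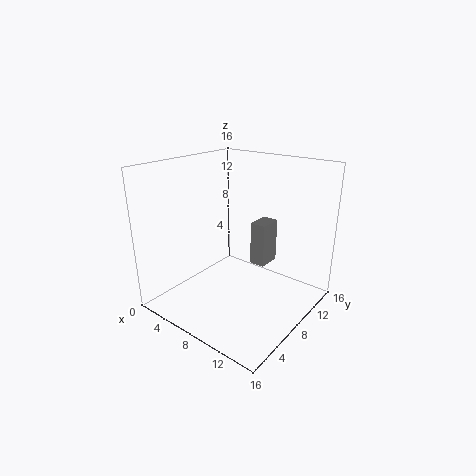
x = 6.5, y = 12.5, z = 2.5, w = 2, d = 3, c = 'gray'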